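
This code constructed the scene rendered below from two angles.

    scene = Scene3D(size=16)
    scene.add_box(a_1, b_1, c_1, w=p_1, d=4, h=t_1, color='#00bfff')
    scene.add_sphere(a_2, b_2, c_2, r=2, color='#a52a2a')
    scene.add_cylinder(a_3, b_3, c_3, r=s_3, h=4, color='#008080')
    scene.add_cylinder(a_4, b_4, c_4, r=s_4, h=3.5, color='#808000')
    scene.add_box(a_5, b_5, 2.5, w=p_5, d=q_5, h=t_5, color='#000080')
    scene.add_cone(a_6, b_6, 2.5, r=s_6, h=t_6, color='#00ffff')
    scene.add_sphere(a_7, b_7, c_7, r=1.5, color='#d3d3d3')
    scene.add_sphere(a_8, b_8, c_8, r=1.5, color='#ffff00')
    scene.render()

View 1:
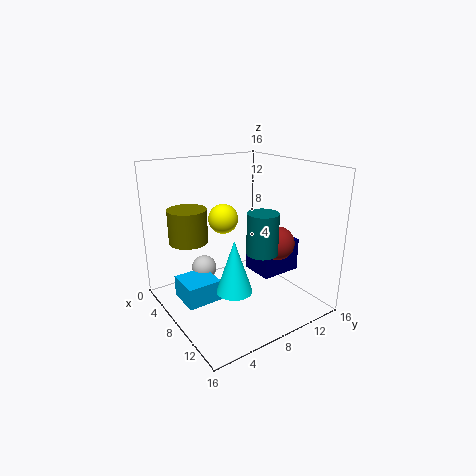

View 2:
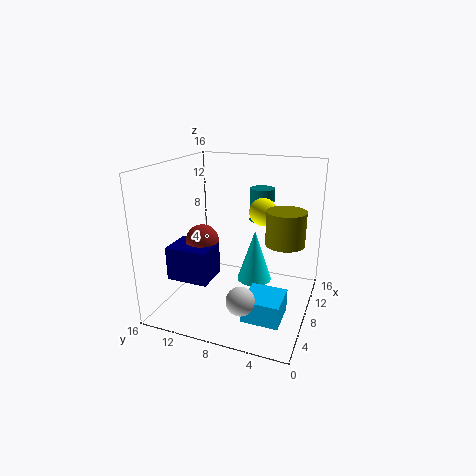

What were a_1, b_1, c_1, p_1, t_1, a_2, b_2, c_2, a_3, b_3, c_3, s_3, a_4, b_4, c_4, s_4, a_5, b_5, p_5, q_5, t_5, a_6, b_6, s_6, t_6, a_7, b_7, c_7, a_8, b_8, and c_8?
a_1 = 3.5, b_1 = 2, c_1 = 0.5, p_1 = 4, t_1 = 2.5, a_2 = 9, b_2 = 13, c_2 = 6.5, a_3 = 13.5, b_3 = 7, c_3 = 8.5, s_3 = 1.5, a_4 = 7, b_4 = 2.5, c_4 = 8.5, s_4 = 2, a_5 = 5.5, b_5 = 11, p_5 = 4, q_5 = 5, t_5 = 4, a_6 = 9.5, b_6 = 6.5, s_6 = 2, t_6 = 6, a_7 = 3.5, b_7 = 6, c_7 = 3, a_8 = 9, b_8 = 5.5, c_8 = 11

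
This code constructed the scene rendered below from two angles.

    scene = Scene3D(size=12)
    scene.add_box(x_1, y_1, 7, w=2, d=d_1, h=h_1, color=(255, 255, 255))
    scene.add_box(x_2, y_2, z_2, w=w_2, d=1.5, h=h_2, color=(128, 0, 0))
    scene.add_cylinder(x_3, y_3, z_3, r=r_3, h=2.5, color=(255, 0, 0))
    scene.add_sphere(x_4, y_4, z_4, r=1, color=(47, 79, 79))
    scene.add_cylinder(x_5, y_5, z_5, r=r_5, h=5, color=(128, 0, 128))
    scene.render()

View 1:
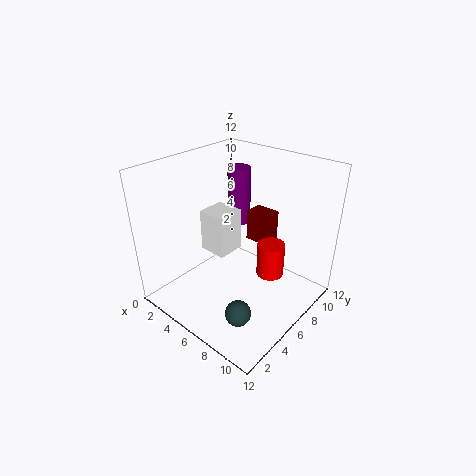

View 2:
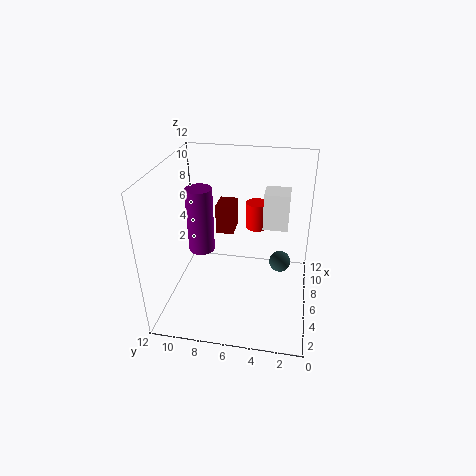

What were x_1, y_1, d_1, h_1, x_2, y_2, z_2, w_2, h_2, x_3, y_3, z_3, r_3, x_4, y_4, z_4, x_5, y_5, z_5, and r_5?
x_1 = 6; y_1 = 2; d_1 = 2; h_1 = 3; x_2 = 6.5; y_2 = 6.5; z_2 = 6; w_2 = 2; h_2 = 2.5; x_3 = 10; y_3 = 5; z_3 = 5; r_3 = 1; x_4 = 9; y_4 = 2.5; z_4 = 2; x_5 = 4; y_5 = 8.5; z_5 = 6; r_5 = 1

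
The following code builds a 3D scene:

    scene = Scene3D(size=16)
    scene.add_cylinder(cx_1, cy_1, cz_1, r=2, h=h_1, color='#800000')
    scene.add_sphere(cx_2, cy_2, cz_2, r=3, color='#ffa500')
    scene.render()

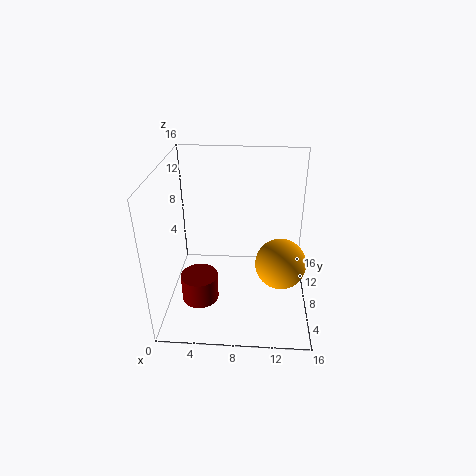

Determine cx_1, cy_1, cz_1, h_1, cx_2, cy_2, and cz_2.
cx_1 = 4, cy_1 = 5, cz_1 = 2, h_1 = 3, cx_2 = 13, cy_2 = 9, cz_2 = 4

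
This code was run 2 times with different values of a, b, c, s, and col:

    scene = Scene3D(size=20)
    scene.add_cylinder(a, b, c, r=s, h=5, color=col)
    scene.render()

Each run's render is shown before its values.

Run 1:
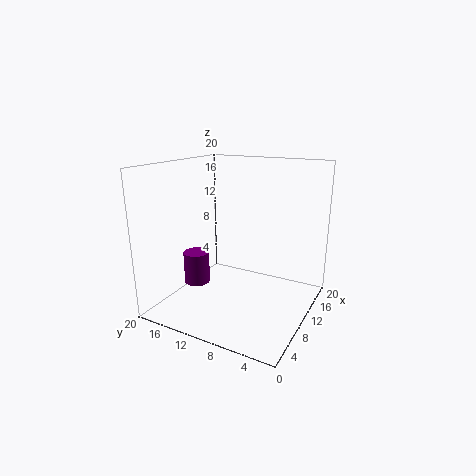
a = 11, b = 18, c = 1, s = 2, col = 'purple'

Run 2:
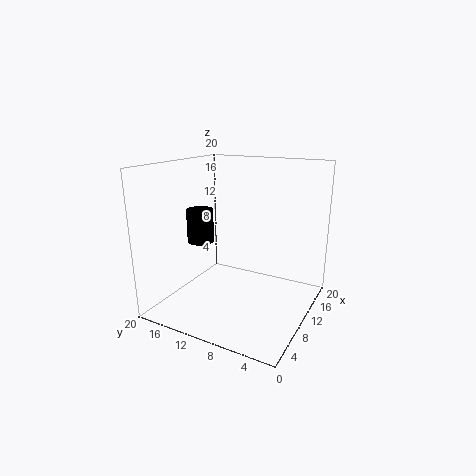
a = 11, b = 17, c = 8, s = 2, col = 'black'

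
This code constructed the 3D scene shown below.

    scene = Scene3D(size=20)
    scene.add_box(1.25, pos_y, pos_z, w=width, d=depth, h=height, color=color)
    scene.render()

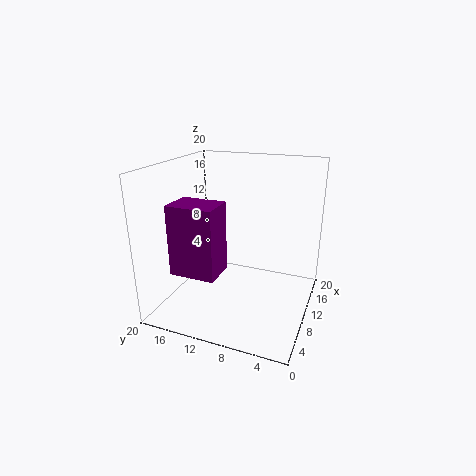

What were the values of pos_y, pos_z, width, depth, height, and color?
pos_y = 9.75; pos_z = 7.75; width = 4.25; depth = 5.75; height = 8.75; color = 'purple'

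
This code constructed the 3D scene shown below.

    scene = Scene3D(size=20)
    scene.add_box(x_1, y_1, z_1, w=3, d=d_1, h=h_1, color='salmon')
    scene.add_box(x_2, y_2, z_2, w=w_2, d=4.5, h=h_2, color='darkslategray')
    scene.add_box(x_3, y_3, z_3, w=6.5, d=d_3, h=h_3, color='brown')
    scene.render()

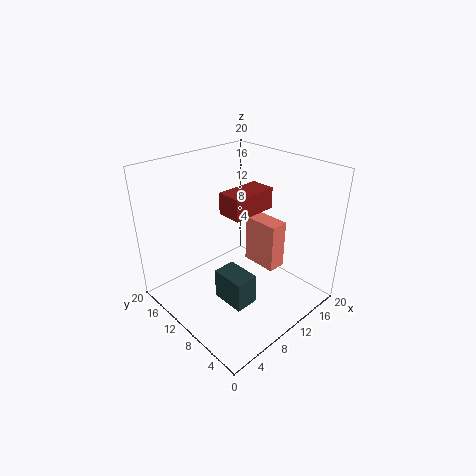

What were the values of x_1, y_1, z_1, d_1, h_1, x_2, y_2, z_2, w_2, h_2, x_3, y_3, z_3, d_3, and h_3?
x_1 = 17, y_1 = 9.5, z_1 = 1, d_1 = 6, h_1 = 8, x_2 = 4.5, y_2 = 4, z_2 = 4, w_2 = 3, h_2 = 4, x_3 = 8.5, y_3 = 8.5, z_3 = 13.5, d_3 = 3.5, h_3 = 3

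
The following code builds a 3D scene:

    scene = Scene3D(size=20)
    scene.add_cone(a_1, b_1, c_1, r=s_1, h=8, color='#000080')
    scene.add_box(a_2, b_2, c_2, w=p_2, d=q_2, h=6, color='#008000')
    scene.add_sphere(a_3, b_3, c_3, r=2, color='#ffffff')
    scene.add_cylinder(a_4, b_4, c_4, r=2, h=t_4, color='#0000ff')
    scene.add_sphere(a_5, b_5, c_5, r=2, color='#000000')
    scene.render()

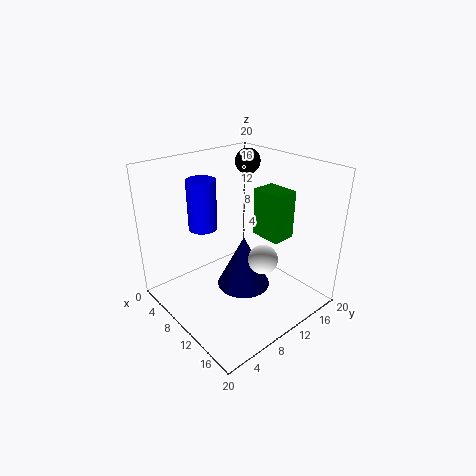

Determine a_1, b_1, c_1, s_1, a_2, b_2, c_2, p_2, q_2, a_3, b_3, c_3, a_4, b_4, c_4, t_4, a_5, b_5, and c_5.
a_1 = 9, b_1 = 12, c_1 = 1, s_1 = 4, a_2 = 13, b_2 = 10, c_2 = 12, p_2 = 4, q_2 = 3, a_3 = 14, b_3 = 11, c_3 = 8, a_4 = 6, b_4 = 7, c_4 = 11, t_4 = 7, a_5 = 3, b_5 = 18, c_5 = 18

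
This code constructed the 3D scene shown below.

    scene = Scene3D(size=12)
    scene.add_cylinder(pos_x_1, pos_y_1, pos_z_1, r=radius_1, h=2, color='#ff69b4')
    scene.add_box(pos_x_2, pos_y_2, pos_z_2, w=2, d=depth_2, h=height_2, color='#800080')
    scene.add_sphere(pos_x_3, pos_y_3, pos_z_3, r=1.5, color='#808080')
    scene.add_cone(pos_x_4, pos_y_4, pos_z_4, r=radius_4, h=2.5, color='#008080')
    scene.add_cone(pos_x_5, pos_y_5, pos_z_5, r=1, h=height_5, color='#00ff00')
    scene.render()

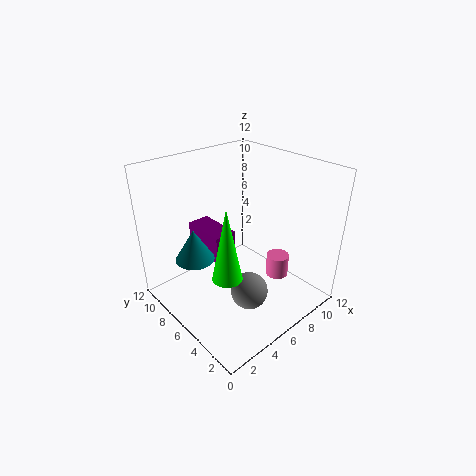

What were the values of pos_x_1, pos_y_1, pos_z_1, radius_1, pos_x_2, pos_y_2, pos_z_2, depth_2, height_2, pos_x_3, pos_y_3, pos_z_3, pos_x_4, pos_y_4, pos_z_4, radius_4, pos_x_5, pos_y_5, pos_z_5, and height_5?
pos_x_1 = 9.5; pos_y_1 = 4.5; pos_z_1 = 1.5; radius_1 = 1; pos_x_2 = 4.5; pos_y_2 = 7; pos_z_2 = 3.5; depth_2 = 4; height_2 = 2.5; pos_x_3 = 5; pos_y_3 = 3.5; pos_z_3 = 2.5; pos_x_4 = 2; pos_y_4 = 6.5; pos_z_4 = 5.5; radius_4 = 1.5; pos_x_5 = 1.5; pos_y_5 = 2; pos_z_5 = 6.5; height_5 = 5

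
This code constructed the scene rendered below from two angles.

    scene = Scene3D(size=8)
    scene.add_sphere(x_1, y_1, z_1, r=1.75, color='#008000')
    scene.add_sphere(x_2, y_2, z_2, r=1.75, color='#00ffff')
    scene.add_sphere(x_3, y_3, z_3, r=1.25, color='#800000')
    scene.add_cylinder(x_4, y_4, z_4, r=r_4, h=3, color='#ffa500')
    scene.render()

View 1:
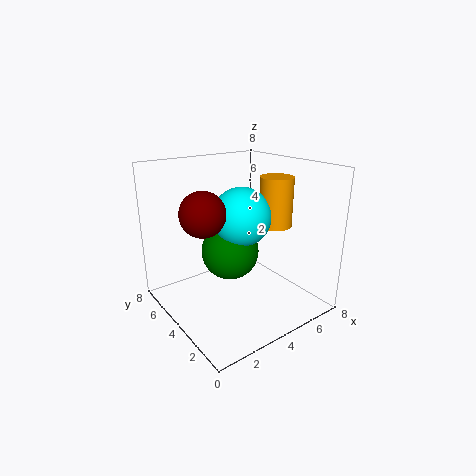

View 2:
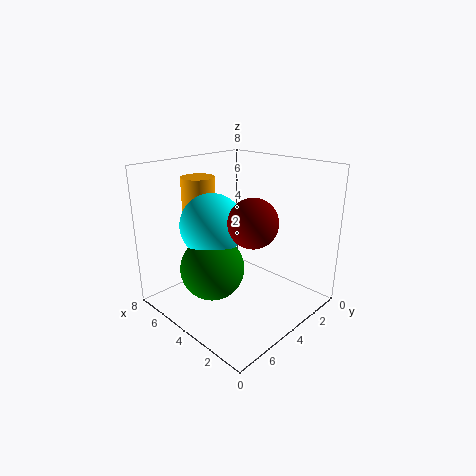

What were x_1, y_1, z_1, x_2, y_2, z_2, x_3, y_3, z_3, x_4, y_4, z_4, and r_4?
x_1 = 4.5, y_1 = 5.5, z_1 = 2.5, x_2 = 5, y_2 = 5, z_2 = 4.75, x_3 = 2.25, y_3 = 4.75, z_3 = 5.5, x_4 = 7, y_4 = 4.25, z_4 = 4, r_4 = 1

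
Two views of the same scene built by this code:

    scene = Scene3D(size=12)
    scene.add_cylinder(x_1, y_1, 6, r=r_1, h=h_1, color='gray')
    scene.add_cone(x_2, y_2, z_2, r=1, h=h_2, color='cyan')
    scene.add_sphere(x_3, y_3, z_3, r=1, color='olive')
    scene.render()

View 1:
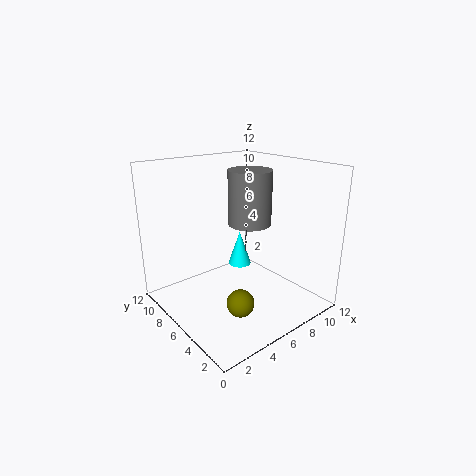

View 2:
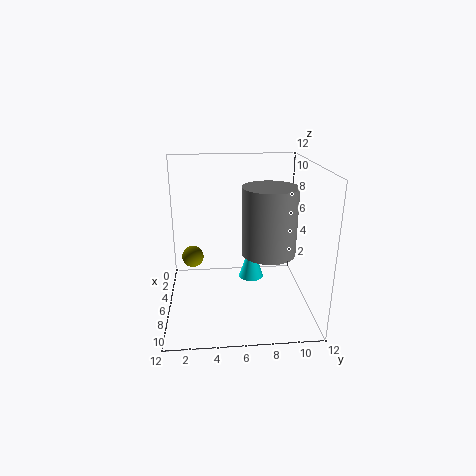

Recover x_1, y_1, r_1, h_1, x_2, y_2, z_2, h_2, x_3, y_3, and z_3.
x_1 = 9
y_1 = 8
r_1 = 2
h_1 = 5
x_2 = 7
y_2 = 7
z_2 = 3
h_2 = 3
x_3 = 3
y_3 = 2
z_3 = 3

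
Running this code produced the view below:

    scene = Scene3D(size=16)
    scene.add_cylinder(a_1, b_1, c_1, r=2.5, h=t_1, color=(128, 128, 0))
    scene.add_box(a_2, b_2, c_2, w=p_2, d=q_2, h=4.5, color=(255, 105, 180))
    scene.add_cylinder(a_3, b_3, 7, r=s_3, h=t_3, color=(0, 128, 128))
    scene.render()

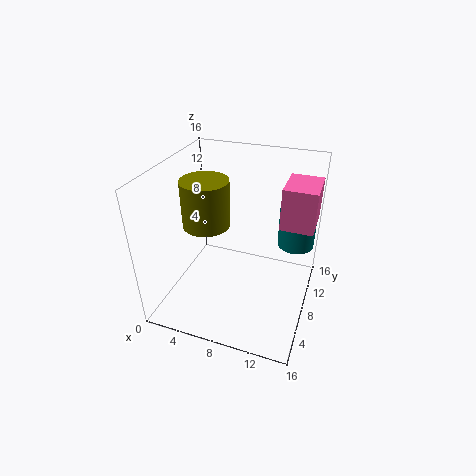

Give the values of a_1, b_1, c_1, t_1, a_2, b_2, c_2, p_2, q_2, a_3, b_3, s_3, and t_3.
a_1 = 5; b_1 = 6.5; c_1 = 10; t_1 = 5; a_2 = 12.5; b_2 = 8; c_2 = 10; p_2 = 3.5; q_2 = 4.5; a_3 = 14; b_3 = 10.5; s_3 = 2; t_3 = 4.5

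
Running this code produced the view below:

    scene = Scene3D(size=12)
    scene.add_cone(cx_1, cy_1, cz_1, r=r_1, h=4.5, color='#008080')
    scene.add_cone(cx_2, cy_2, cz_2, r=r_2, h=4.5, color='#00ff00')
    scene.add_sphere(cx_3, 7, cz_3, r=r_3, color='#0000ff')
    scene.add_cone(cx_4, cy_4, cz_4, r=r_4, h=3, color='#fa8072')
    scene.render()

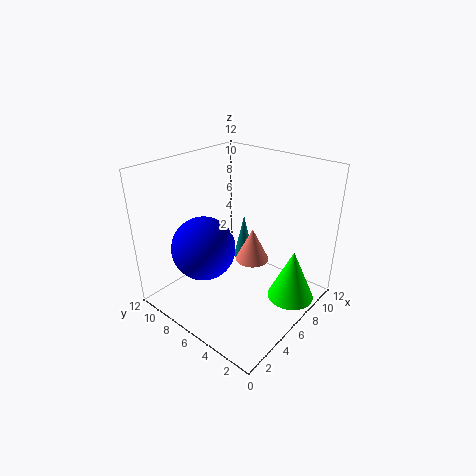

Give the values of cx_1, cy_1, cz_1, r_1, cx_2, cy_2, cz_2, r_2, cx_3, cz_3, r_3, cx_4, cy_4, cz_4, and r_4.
cx_1 = 10.5
cy_1 = 9
cz_1 = 1
r_1 = 1
cx_2 = 8.5
cy_2 = 2
cz_2 = 0.5
r_2 = 2
cx_3 = 3
cz_3 = 6
r_3 = 2.5
cx_4 = 8
cy_4 = 6
cz_4 = 3
r_4 = 1.5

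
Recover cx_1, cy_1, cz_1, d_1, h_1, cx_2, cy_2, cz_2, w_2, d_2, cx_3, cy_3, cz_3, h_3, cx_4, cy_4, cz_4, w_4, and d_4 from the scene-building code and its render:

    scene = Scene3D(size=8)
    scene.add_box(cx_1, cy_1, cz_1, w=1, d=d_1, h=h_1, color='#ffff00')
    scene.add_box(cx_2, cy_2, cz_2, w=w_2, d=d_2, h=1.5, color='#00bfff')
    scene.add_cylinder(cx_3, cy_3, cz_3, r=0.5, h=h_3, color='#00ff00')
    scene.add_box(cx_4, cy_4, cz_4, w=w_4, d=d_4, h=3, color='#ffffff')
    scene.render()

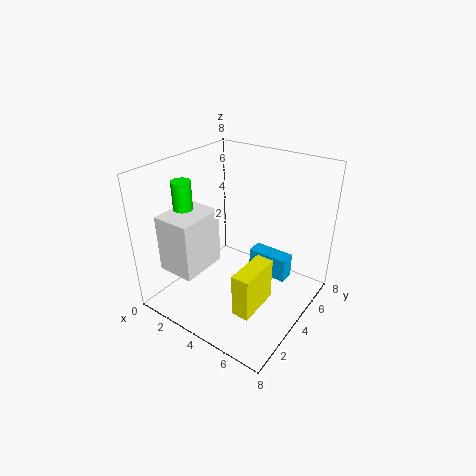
cx_1 = 5; cy_1 = 2; cz_1 = 0.5; d_1 = 2.5; h_1 = 2.5; cx_2 = 3.5; cy_2 = 6; cz_2 = 0.5; w_2 = 2.5; d_2 = 1; cx_3 = 2; cy_3 = 2; cz_3 = 6; h_3 = 1.5; cx_4 = 1.5; cy_4 = 0.5; cz_4 = 3; w_4 = 2; d_4 = 2.5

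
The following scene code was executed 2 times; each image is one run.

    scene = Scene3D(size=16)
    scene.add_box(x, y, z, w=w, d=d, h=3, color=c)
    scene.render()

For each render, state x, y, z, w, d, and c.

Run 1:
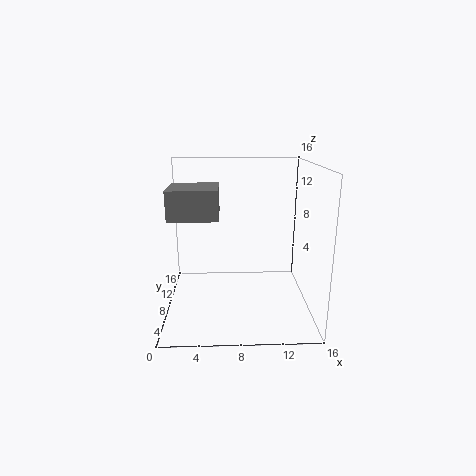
x = 1; y = 4; z = 11; w = 5; d = 5; c = 'gray'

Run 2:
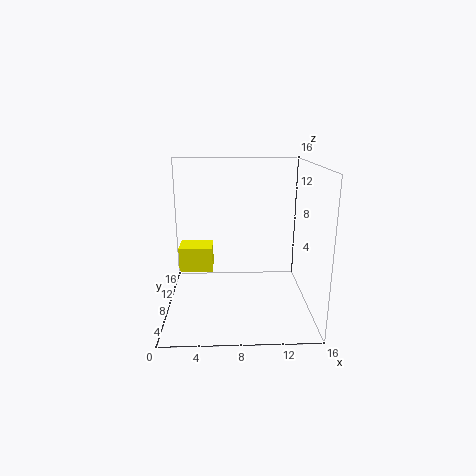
x = 1; y = 10; z = 3; w = 4; d = 3; c = 'yellow'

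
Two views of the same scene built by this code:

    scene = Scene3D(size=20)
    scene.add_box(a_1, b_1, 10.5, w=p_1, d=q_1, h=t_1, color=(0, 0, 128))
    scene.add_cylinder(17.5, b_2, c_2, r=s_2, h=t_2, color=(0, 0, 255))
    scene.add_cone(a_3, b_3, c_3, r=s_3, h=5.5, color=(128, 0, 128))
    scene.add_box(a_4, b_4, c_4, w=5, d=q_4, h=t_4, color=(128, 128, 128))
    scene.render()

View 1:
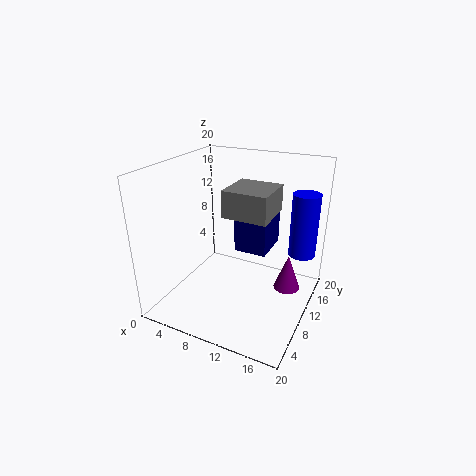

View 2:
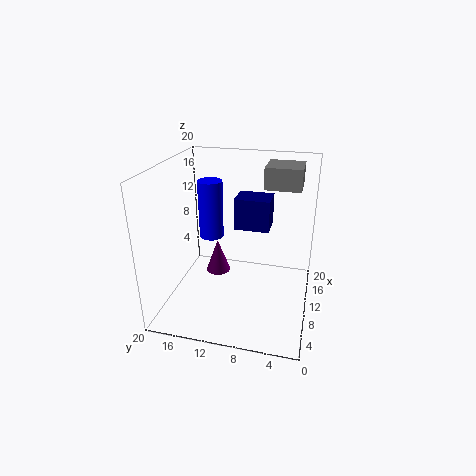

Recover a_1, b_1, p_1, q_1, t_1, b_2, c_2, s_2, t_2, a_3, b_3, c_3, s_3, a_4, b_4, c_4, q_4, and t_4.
a_1 = 11.5; b_1 = 6; p_1 = 4; q_1 = 5; t_1 = 4.5; b_2 = 16.5; c_2 = 6; s_2 = 2; t_2 = 9.5; a_3 = 16; b_3 = 15; c_3 = 0.5; s_3 = 2; a_4 = 12; b_4 = 2; c_4 = 16.5; q_4 = 5; t_4 = 3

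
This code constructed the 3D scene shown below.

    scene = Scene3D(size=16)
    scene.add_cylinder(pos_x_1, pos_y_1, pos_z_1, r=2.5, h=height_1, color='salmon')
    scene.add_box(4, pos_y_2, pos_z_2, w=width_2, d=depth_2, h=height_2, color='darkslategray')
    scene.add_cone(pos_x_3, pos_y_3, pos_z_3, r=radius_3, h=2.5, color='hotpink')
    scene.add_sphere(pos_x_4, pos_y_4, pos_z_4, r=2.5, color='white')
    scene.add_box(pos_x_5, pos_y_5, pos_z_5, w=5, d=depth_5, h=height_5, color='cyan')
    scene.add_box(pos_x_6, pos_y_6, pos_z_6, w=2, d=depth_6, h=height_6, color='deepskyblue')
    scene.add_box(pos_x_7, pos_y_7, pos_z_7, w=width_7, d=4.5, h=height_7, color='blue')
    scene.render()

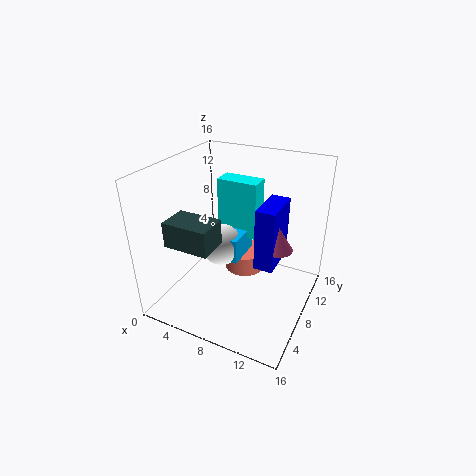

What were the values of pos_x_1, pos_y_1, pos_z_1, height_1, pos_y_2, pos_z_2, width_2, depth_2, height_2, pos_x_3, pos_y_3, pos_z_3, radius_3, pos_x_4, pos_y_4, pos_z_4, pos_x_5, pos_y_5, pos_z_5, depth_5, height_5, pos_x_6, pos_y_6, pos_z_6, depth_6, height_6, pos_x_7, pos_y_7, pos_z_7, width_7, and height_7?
pos_x_1 = 7, pos_y_1 = 12, pos_z_1 = 1.5, height_1 = 2.5, pos_y_2 = 0.5, pos_z_2 = 10, width_2 = 4.5, depth_2 = 3, height_2 = 2.5, pos_x_3 = 13, pos_y_3 = 7, pos_z_3 = 8.5, radius_3 = 1.5, pos_x_4 = 5, pos_y_4 = 9.5, pos_z_4 = 5.5, pos_x_5 = 3.5, pos_y_5 = 11.5, pos_z_5 = 6, depth_5 = 2.5, height_5 = 7, pos_x_6 = 5.5, pos_y_6 = 8.5, pos_z_6 = 4, depth_6 = 4.5, height_6 = 3, pos_x_7 = 11, pos_y_7 = 5.5, pos_z_7 = 6.5, width_7 = 2, height_7 = 6.5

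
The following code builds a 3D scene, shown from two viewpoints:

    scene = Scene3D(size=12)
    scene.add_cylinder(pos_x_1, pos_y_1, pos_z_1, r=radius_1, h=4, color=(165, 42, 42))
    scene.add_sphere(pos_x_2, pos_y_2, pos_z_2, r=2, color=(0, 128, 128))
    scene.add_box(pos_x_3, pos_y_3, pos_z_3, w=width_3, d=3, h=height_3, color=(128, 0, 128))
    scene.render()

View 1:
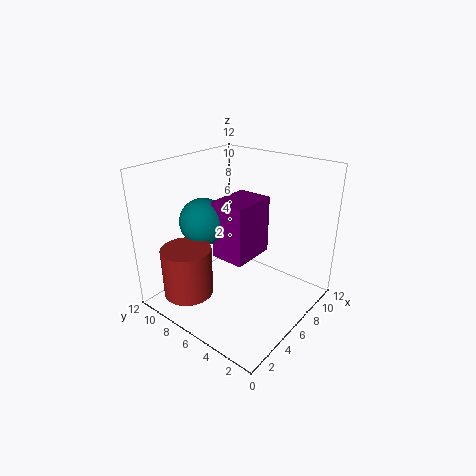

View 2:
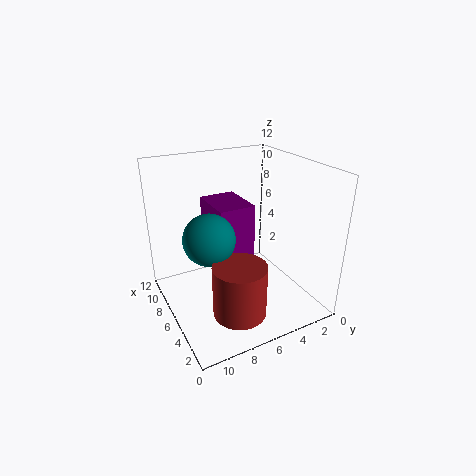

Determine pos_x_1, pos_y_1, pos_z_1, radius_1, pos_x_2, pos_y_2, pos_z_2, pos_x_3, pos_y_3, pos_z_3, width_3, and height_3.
pos_x_1 = 2
pos_y_1 = 8
pos_z_1 = 2
radius_1 = 2
pos_x_2 = 5
pos_y_2 = 9
pos_z_2 = 7
pos_x_3 = 5
pos_y_3 = 5
pos_z_3 = 4
width_3 = 4
height_3 = 5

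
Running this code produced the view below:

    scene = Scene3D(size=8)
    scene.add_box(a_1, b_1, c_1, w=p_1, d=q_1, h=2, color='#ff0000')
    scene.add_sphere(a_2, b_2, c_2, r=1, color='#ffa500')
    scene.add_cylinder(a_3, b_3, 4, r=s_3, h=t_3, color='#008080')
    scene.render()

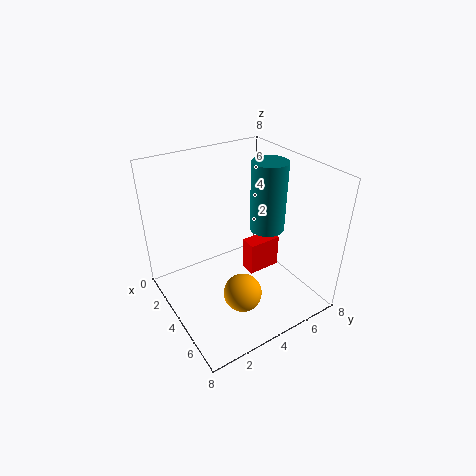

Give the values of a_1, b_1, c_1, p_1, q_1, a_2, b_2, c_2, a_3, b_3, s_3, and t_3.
a_1 = 3; b_1 = 5; c_1 = 1; p_1 = 1; q_1 = 2; a_2 = 6; b_2 = 3; c_2 = 2; a_3 = 4; b_3 = 6; s_3 = 1; t_3 = 4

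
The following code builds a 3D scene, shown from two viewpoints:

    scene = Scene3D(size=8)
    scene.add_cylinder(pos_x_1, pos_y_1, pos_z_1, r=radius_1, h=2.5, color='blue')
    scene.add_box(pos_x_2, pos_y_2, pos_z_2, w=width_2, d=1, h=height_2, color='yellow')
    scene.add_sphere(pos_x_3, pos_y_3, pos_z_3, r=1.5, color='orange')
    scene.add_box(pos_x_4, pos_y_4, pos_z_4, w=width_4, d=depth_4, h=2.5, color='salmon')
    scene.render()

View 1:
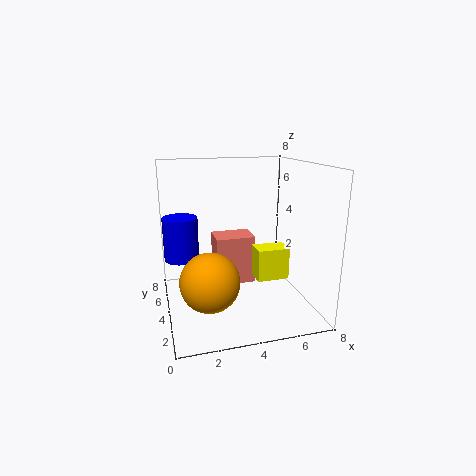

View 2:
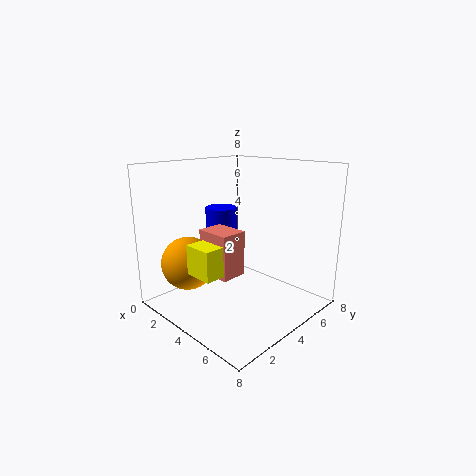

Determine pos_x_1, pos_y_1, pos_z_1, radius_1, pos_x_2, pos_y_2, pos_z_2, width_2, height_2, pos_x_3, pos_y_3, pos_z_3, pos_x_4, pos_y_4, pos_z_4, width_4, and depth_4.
pos_x_1 = 1; pos_y_1 = 5.5; pos_z_1 = 2.5; radius_1 = 1; pos_x_2 = 4; pos_y_2 = 0.5; pos_z_2 = 3; width_2 = 1.5; height_2 = 1.5; pos_x_3 = 2; pos_y_3 = 2; pos_z_3 = 2.5; pos_x_4 = 2.5; pos_y_4 = 2.5; pos_z_4 = 2; width_4 = 2; depth_4 = 1.5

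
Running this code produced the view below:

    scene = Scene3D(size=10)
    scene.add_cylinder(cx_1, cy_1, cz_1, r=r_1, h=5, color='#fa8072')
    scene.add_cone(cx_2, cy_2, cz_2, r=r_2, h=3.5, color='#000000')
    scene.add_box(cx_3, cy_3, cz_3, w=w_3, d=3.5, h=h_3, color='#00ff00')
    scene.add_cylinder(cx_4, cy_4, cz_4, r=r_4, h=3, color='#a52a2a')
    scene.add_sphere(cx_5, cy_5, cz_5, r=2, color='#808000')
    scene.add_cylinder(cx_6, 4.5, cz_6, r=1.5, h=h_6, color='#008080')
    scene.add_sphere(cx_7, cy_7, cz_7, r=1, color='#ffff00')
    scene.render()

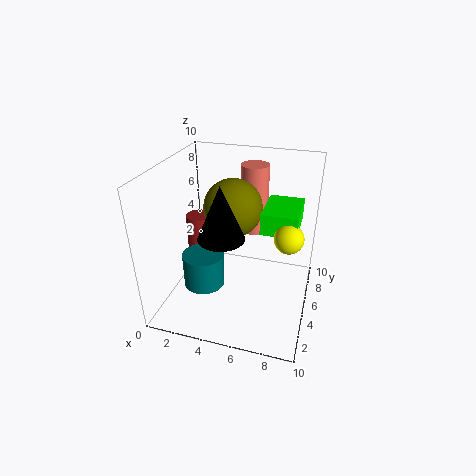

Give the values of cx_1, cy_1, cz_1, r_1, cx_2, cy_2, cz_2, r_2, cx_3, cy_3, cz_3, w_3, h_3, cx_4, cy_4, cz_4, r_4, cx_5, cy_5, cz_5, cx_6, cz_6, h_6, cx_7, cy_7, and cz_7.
cx_1 = 5.5; cy_1 = 7.5; cz_1 = 4.5; r_1 = 1; cx_2 = 4.5; cy_2 = 3; cz_2 = 6; r_2 = 1.5; cx_3 = 6.5; cy_3 = 5; cz_3 = 5.5; w_3 = 2.5; h_3 = 1.5; cx_4 = 1; cy_4 = 7.5; cz_4 = 2; r_4 = 1; cx_5 = 4.5; cy_5 = 5.5; cz_5 = 7; cx_6 = 2.5; cz_6 = 1; h_6 = 2.5; cx_7 = 8.5; cy_7 = 5; cz_7 = 5.5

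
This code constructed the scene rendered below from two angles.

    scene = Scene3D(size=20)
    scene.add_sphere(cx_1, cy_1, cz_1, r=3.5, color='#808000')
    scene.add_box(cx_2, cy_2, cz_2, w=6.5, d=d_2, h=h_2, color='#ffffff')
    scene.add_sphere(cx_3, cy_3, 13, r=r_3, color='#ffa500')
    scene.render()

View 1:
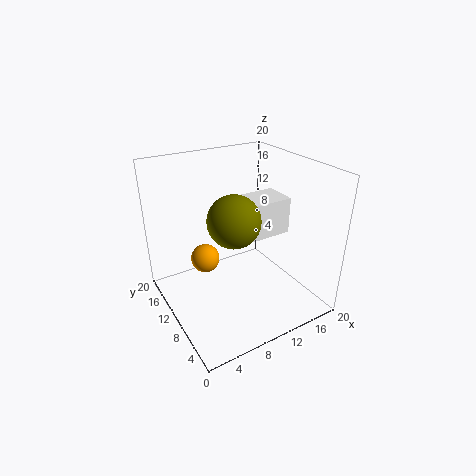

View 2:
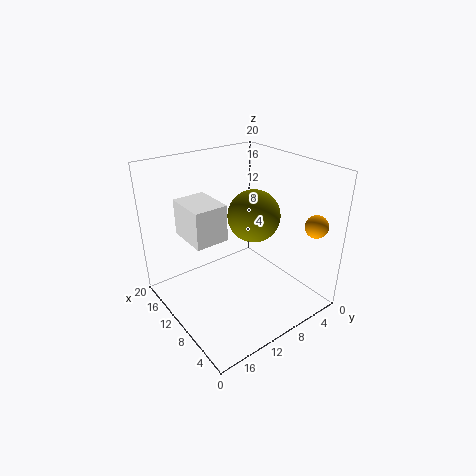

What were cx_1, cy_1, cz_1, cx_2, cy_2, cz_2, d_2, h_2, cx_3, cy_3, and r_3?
cx_1 = 8.5, cy_1 = 8.5, cz_1 = 13.5, cx_2 = 12.5, cy_2 = 10, cz_2 = 8.5, d_2 = 5, h_2 = 5.5, cx_3 = 2, cy_3 = 3.5, r_3 = 1.5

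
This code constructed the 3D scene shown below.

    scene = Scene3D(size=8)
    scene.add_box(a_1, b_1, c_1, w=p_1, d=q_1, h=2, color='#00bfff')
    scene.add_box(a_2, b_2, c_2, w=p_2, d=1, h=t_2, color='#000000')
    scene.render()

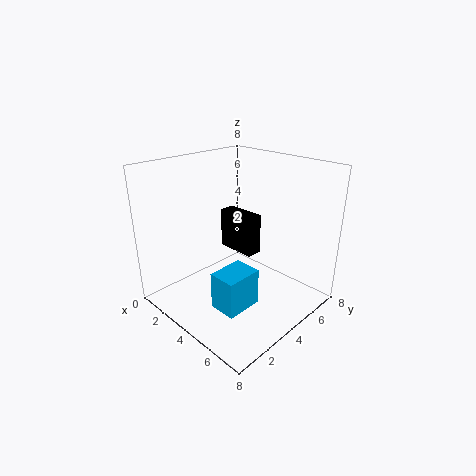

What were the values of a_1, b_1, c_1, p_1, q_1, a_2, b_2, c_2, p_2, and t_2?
a_1 = 4.5
b_1 = 1.5
c_1 = 1
p_1 = 1.5
q_1 = 2
a_2 = 1
b_2 = 5.5
c_2 = 2
p_2 = 2.5
t_2 = 2.5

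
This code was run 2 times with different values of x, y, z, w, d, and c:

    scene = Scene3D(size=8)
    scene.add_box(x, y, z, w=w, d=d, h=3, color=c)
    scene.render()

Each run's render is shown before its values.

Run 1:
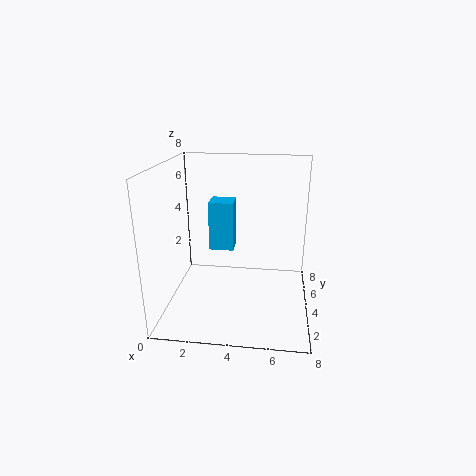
x = 2; y = 5.5; z = 2.5; w = 1.5; d = 1.5; c = 'deepskyblue'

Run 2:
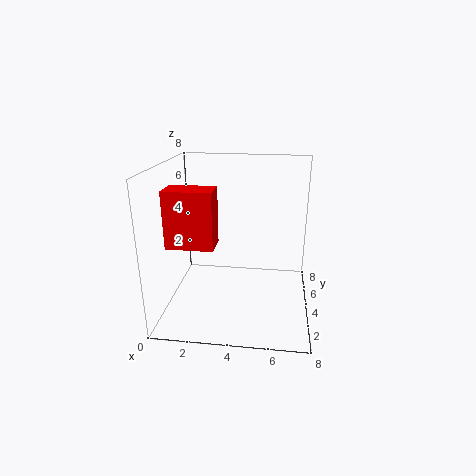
x = 0.5; y = 2; z = 4; w = 2.5; d = 1.5; c = 'red'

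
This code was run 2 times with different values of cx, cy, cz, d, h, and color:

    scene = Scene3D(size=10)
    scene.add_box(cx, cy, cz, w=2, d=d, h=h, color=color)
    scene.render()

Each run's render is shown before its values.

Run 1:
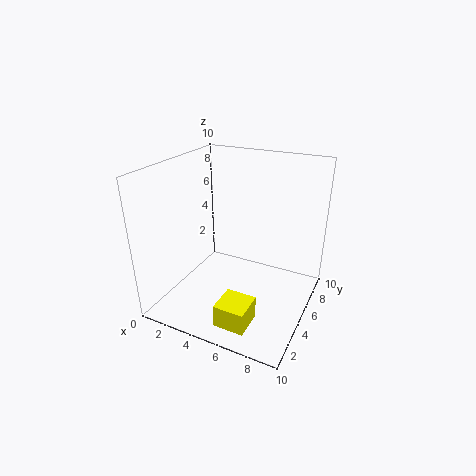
cx = 5.5
cy = 0.5
cz = 1
d = 2
h = 1.5
color = 'yellow'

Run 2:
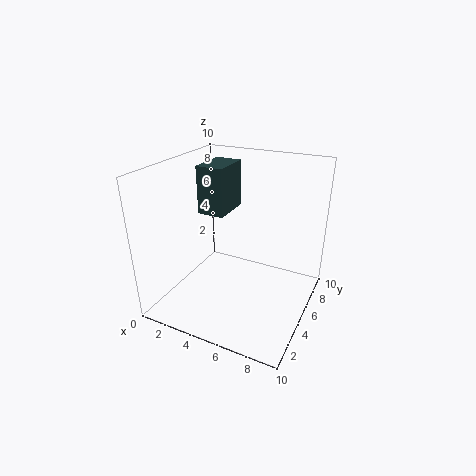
cx = 1.5
cy = 5.5
cz = 6
d = 3
h = 3.5
color = 'darkslategray'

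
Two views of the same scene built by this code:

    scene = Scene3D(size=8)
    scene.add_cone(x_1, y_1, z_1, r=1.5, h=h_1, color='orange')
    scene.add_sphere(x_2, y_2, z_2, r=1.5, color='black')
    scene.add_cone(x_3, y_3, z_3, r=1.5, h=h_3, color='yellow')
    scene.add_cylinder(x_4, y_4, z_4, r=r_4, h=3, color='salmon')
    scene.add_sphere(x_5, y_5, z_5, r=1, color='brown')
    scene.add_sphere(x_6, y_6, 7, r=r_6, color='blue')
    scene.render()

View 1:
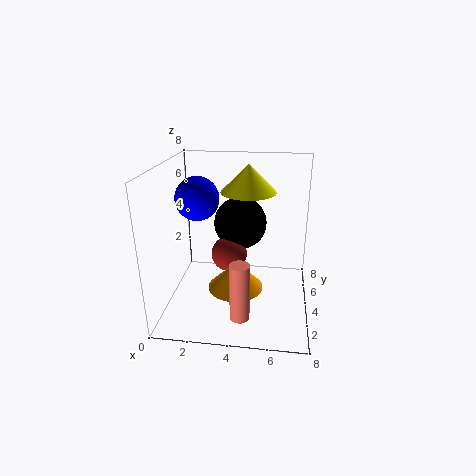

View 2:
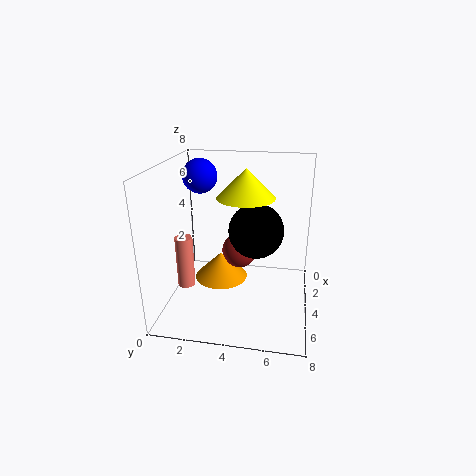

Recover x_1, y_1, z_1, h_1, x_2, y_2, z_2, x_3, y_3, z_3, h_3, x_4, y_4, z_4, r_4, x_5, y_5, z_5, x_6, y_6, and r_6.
x_1 = 4; y_1 = 3; z_1 = 1.5; h_1 = 1.5; x_2 = 4; y_2 = 5; z_2 = 4.5; x_3 = 4.5; y_3 = 4.5; z_3 = 6.5; h_3 = 1.5; x_4 = 4.5; y_4 = 1; z_4 = 1; r_4 = 0.5; x_5 = 3.5; y_5 = 4; z_5 = 3; x_6 = 2.5; y_6 = 1.5; r_6 = 1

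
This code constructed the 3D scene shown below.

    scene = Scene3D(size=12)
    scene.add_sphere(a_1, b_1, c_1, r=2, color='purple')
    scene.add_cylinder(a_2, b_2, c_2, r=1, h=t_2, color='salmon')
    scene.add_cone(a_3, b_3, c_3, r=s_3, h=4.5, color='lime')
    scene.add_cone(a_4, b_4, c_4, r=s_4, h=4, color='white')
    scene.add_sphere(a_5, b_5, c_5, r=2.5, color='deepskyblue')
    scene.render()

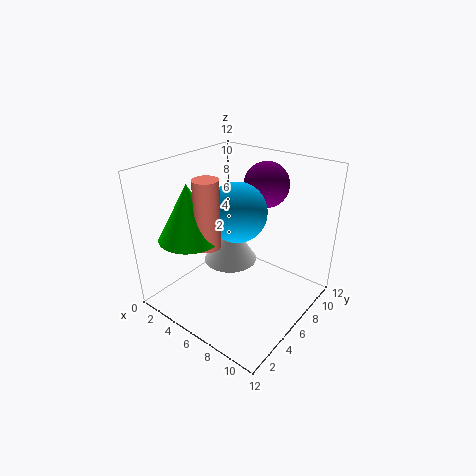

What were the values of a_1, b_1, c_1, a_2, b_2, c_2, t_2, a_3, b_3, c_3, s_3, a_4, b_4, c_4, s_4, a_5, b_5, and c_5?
a_1 = 6
b_1 = 10
c_1 = 9.5
a_2 = 5
b_2 = 3.5
c_2 = 6
t_2 = 5.5
a_3 = 3.5
b_3 = 3
c_3 = 6.5
s_3 = 2.5
a_4 = 3.5
b_4 = 8
c_4 = 2
s_4 = 2.5
a_5 = 5.5
b_5 = 6.5
c_5 = 8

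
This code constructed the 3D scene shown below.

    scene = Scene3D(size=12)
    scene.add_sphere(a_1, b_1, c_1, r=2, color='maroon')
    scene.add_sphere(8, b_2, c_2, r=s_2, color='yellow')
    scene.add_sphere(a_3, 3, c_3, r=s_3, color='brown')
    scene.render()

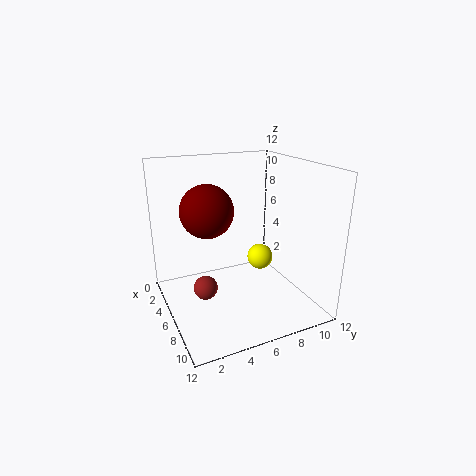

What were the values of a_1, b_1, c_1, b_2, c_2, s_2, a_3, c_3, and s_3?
a_1 = 7; b_1 = 3; c_1 = 9; b_2 = 7; c_2 = 5; s_2 = 1; a_3 = 6; c_3 = 2; s_3 = 1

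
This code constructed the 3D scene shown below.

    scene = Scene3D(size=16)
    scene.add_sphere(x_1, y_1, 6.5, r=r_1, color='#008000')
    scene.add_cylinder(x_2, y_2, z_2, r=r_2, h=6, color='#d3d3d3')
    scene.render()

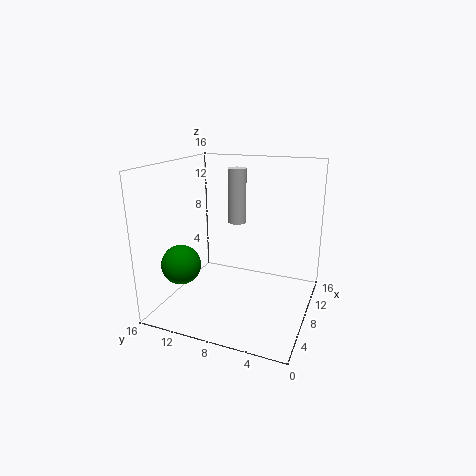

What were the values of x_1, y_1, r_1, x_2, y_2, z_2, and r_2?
x_1 = 2.5
y_1 = 12
r_1 = 2
x_2 = 9
y_2 = 8.5
z_2 = 9.5
r_2 = 1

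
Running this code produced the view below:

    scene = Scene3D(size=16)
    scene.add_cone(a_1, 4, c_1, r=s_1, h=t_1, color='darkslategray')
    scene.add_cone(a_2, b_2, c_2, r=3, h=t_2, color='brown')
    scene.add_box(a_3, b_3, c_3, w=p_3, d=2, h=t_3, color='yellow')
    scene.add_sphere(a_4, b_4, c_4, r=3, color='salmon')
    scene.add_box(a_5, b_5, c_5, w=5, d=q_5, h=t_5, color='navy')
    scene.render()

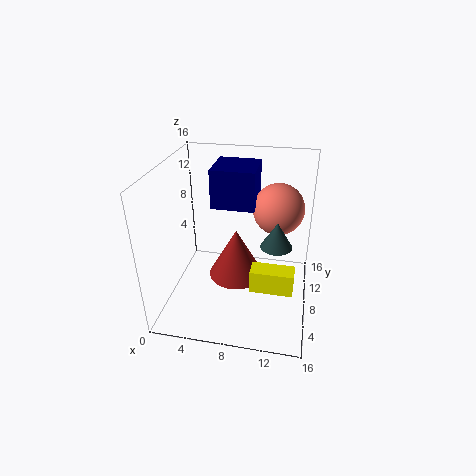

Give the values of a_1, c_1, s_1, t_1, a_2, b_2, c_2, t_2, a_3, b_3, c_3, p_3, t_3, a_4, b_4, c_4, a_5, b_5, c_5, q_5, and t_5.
a_1 = 12.5
c_1 = 10
s_1 = 1.5
t_1 = 2.5
a_2 = 8
b_2 = 7
c_2 = 4
t_2 = 5.5
a_3 = 10
b_3 = 4
c_3 = 4
p_3 = 4.5
t_3 = 2.5
a_4 = 12
b_4 = 12
c_4 = 10
a_5 = 4.5
b_5 = 9.5
c_5 = 10.5
q_5 = 5
t_5 = 4.5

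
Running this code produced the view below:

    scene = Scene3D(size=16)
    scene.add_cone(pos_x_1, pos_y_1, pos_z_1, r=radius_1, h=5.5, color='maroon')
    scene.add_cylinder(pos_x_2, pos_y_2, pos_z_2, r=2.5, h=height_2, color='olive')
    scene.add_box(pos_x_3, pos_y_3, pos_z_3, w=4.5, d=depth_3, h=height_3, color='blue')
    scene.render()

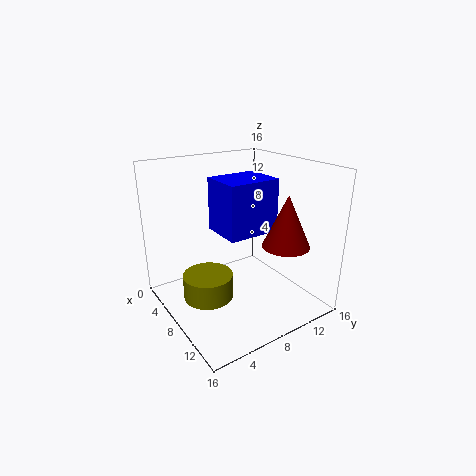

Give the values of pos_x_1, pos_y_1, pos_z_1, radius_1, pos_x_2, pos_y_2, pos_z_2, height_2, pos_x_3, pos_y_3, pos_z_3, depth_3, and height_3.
pos_x_1 = 12.5, pos_y_1 = 11, pos_z_1 = 8, radius_1 = 2.5, pos_x_2 = 10, pos_y_2 = 3, pos_z_2 = 3.5, height_2 = 2.5, pos_x_3 = 7, pos_y_3 = 5, pos_z_3 = 9.5, depth_3 = 5.5, height_3 = 5.5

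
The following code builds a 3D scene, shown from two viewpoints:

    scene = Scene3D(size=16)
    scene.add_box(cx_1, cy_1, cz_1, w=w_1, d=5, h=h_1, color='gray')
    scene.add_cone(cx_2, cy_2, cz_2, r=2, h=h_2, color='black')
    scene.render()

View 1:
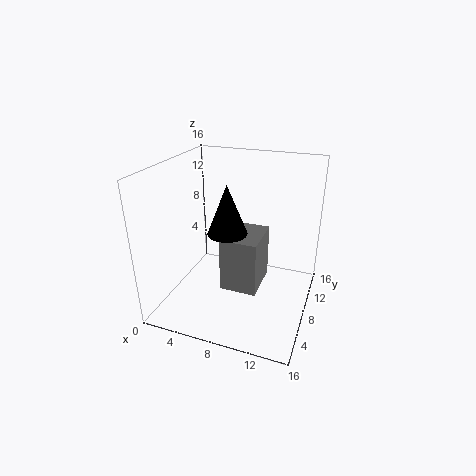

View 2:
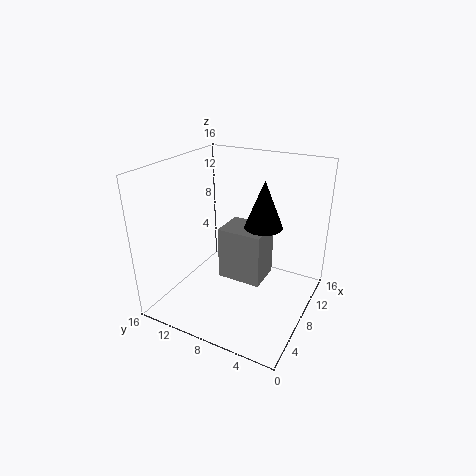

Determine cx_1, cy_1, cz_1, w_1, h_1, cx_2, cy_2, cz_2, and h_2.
cx_1 = 7
cy_1 = 5
cz_1 = 3
w_1 = 4
h_1 = 6
cx_2 = 8
cy_2 = 5
cz_2 = 10
h_2 = 5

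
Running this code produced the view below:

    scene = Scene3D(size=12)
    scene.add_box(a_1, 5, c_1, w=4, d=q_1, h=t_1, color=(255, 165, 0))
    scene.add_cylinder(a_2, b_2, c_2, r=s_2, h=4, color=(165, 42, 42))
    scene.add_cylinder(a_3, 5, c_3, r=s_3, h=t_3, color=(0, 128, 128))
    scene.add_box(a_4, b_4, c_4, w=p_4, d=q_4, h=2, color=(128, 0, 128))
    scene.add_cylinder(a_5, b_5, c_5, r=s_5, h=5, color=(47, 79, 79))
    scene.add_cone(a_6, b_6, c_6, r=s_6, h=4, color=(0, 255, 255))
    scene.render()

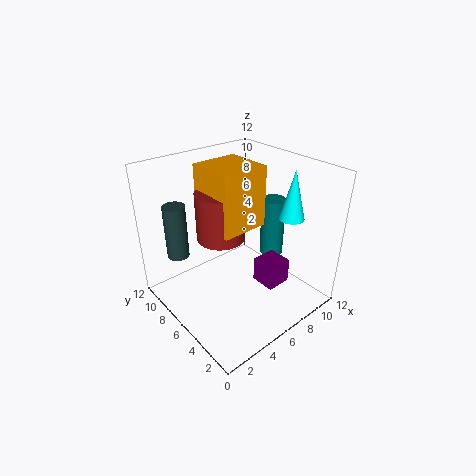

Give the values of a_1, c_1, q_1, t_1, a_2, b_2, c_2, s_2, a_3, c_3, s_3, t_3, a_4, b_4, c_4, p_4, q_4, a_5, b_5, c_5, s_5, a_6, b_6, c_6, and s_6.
a_1 = 4
c_1 = 7
q_1 = 4
t_1 = 5
a_2 = 5
b_2 = 7
c_2 = 6
s_2 = 2
a_3 = 9
c_3 = 4
s_3 = 1
t_3 = 5
a_4 = 6
b_4 = 2
c_4 = 3
p_4 = 2
q_4 = 2
a_5 = 3
b_5 = 11
c_5 = 3
s_5 = 1
a_6 = 9
b_6 = 3
c_6 = 8
s_6 = 1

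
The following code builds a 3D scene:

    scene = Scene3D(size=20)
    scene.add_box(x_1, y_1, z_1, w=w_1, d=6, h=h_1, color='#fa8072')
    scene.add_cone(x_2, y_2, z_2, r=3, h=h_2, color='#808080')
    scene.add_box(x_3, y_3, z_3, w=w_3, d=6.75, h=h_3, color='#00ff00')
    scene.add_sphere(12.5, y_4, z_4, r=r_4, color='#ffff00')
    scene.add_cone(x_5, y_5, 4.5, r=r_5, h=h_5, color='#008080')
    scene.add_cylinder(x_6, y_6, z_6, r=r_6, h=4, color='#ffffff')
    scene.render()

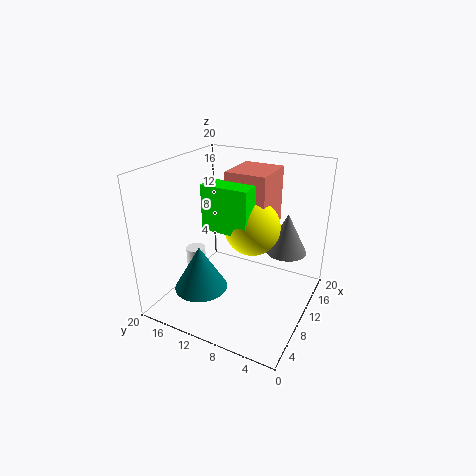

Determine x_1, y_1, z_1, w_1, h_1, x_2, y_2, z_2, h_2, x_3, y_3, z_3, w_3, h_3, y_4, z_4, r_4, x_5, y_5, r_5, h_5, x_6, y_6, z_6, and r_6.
x_1 = 11.75
y_1 = 7
z_1 = 10
w_1 = 6.75
h_1 = 8.5
x_2 = 15.5
y_2 = 4.75
z_2 = 6.5
h_2 = 6
x_3 = 8.75
y_3 = 8.25
z_3 = 10.75
w_3 = 3.25
h_3 = 6.5
y_4 = 9
z_4 = 10.75
r_4 = 4
x_5 = 4.5
y_5 = 12.75
r_5 = 3.5
h_5 = 6
x_6 = 11.25
y_6 = 18.25
z_6 = 1.75
r_6 = 1.5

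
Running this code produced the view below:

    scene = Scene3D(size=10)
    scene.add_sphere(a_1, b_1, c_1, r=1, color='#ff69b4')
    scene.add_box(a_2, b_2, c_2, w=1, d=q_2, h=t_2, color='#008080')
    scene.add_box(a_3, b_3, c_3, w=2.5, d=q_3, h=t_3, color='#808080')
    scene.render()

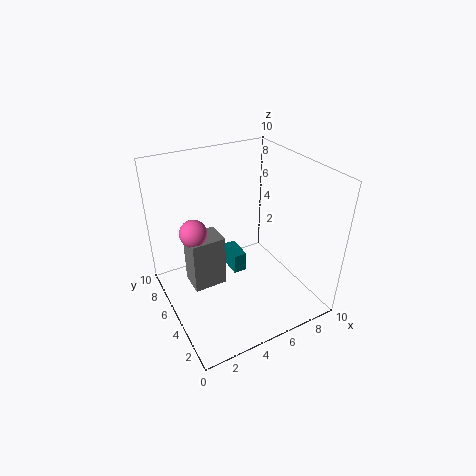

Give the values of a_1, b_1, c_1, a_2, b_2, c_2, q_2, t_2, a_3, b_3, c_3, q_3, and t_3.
a_1 = 2.5, b_1 = 7, c_1 = 5, a_2 = 5, b_2 = 5.5, c_2 = 1.5, q_2 = 2, t_2 = 1.5, a_3 = 2, b_3 = 6, c_3 = 0.5, q_3 = 2, t_3 = 4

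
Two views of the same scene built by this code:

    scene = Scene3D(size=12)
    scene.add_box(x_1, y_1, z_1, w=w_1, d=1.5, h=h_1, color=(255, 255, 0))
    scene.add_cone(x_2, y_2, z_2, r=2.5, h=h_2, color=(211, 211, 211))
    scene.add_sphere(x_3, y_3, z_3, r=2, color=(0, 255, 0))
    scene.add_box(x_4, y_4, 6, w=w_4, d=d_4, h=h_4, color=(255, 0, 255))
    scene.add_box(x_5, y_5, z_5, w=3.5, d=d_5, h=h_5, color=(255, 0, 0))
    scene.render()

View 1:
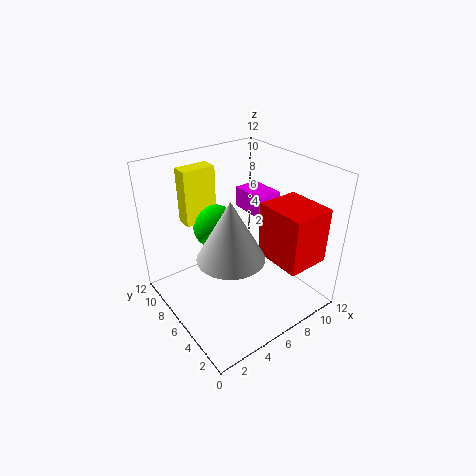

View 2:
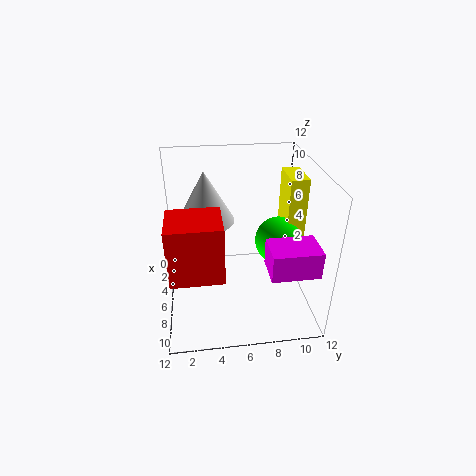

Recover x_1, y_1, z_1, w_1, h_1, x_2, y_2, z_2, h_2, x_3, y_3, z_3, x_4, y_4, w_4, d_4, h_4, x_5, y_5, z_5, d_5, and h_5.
x_1 = 3.5, y_1 = 10, z_1 = 6, w_1 = 3, h_1 = 5, x_2 = 3.5, y_2 = 3.5, z_2 = 6.5, h_2 = 4.5, x_3 = 6, y_3 = 9.5, z_3 = 5.5, x_4 = 9.5, y_4 = 7.5, w_4 = 2.5, d_4 = 3.5, h_4 = 2, x_5 = 7, y_5 = 0.5, z_5 = 5, d_5 = 4, h_5 = 4.5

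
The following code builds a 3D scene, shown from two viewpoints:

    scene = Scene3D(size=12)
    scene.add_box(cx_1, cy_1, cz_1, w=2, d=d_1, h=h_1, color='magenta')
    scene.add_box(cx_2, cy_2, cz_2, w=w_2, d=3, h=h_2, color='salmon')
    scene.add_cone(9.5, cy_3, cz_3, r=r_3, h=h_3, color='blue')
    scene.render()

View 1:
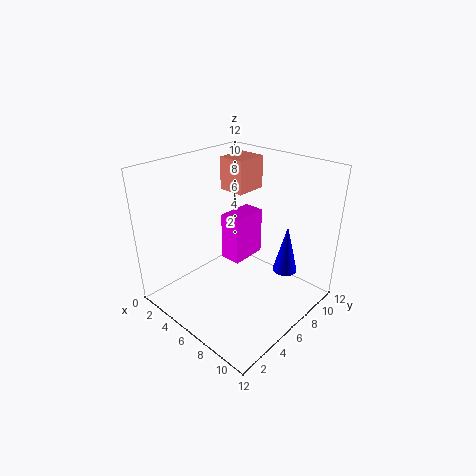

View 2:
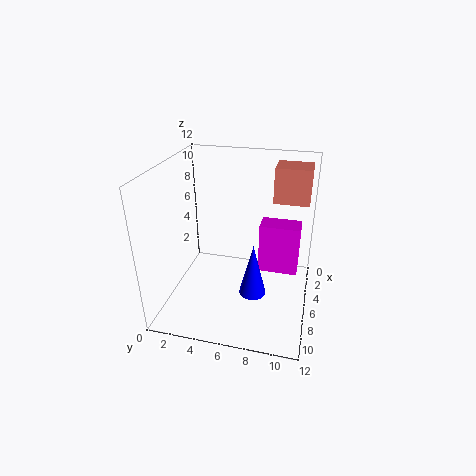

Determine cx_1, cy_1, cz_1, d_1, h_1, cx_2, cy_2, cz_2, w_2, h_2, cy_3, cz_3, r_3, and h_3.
cx_1 = 2.5
cy_1 = 7.5
cz_1 = 2
d_1 = 3.5
h_1 = 4.5
cx_2 = 1.5
cy_2 = 8.5
cz_2 = 8.5
w_2 = 2.5
h_2 = 3
cy_3 = 8
cz_3 = 3.5
r_3 = 1
h_3 = 4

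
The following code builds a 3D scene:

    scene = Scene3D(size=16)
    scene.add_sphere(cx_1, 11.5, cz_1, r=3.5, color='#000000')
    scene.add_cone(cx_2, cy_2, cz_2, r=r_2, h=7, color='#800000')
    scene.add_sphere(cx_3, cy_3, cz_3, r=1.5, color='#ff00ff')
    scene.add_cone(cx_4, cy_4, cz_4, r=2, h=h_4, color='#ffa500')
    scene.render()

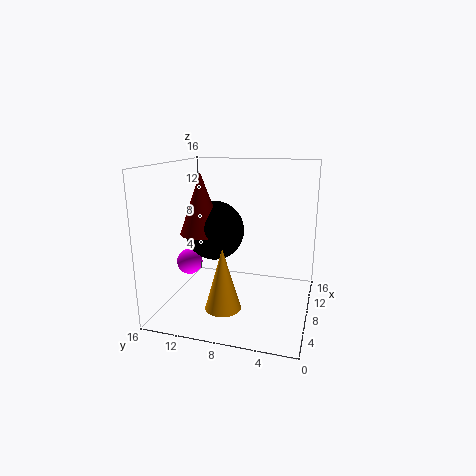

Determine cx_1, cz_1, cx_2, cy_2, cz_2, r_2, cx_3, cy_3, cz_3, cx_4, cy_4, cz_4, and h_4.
cx_1 = 10, cz_1 = 8, cx_2 = 8.5, cy_2 = 12.5, cz_2 = 8, r_2 = 2.5, cx_3 = 8, cy_3 = 14, cz_3 = 4.5, cx_4 = 5.5, cy_4 = 9, cz_4 = 0.5, h_4 = 7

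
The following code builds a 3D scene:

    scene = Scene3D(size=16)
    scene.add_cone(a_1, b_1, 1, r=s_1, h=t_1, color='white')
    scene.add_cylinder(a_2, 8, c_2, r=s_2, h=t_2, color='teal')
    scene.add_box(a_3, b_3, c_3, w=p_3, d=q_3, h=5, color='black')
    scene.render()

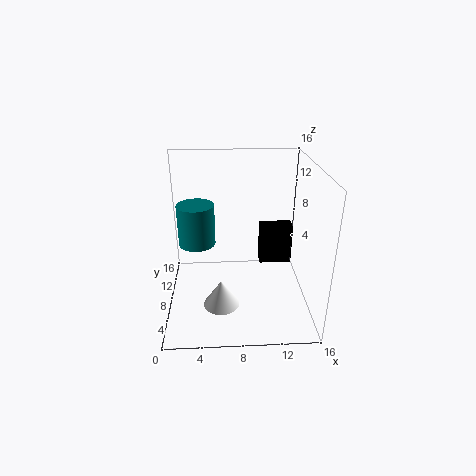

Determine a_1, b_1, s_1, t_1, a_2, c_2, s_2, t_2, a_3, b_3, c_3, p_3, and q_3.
a_1 = 6; b_1 = 5.5; s_1 = 2; t_1 = 3; a_2 = 3.5; c_2 = 7.5; s_2 = 2; t_2 = 4.5; a_3 = 11; b_3 = 11.5; c_3 = 2.5; p_3 = 4; q_3 = 2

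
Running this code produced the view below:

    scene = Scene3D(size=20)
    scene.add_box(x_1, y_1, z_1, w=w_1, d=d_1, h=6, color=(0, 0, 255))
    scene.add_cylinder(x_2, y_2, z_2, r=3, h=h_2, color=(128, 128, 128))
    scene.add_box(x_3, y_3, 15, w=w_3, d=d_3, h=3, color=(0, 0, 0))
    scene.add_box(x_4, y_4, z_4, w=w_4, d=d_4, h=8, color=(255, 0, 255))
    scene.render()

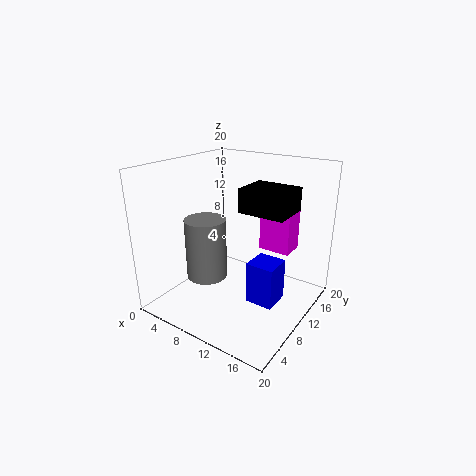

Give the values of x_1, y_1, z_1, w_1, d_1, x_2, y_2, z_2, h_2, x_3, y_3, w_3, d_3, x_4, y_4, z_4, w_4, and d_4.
x_1 = 12
y_1 = 9
z_1 = 1
w_1 = 4
d_1 = 4
x_2 = 5
y_2 = 9
z_2 = 3
h_2 = 9
x_3 = 12
y_3 = 7
w_3 = 6
d_3 = 5
x_4 = 14
y_4 = 9
z_4 = 10
w_4 = 4
d_4 = 3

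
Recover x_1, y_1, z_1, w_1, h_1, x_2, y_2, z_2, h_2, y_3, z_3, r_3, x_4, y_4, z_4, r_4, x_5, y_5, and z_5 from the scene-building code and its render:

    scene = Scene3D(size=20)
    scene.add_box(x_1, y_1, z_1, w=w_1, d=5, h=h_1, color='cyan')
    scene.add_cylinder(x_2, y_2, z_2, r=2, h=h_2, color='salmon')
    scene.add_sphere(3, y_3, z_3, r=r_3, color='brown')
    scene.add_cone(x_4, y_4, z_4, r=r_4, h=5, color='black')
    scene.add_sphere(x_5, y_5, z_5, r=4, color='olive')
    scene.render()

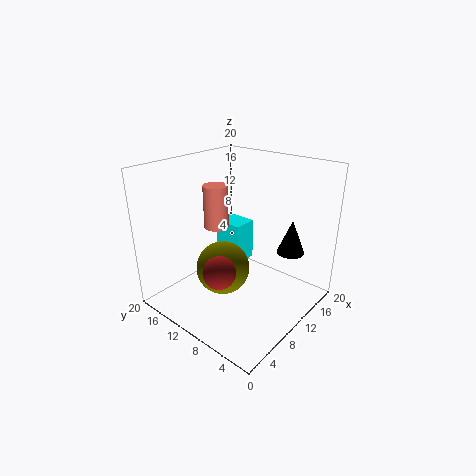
x_1 = 16, y_1 = 15, z_1 = 1, w_1 = 4, h_1 = 7, x_2 = 14, y_2 = 18, z_2 = 8, h_2 = 7, y_3 = 7, z_3 = 9, r_3 = 2, x_4 = 16, y_4 = 5, z_4 = 7, r_4 = 2, x_5 = 10, y_5 = 13, z_5 = 4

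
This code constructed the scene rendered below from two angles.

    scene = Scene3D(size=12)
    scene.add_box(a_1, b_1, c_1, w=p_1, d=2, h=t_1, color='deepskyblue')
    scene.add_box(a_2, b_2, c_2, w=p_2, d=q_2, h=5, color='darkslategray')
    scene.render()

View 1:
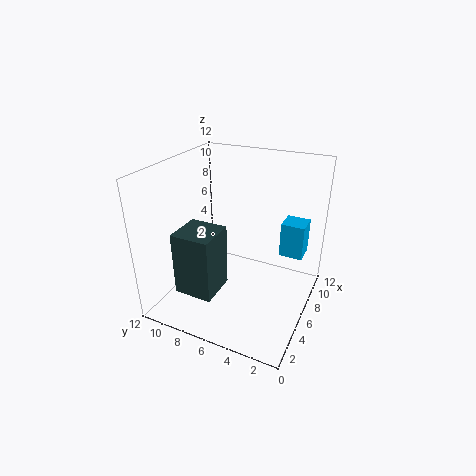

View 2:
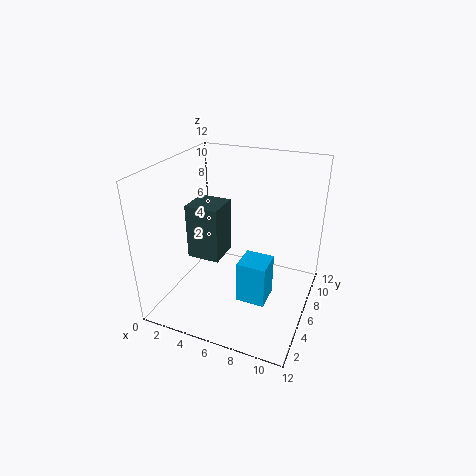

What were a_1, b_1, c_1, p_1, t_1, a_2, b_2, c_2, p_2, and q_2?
a_1 = 8; b_1 = 1; c_1 = 4; p_1 = 2; t_1 = 3; a_2 = 1; b_2 = 6; c_2 = 3; p_2 = 3; q_2 = 3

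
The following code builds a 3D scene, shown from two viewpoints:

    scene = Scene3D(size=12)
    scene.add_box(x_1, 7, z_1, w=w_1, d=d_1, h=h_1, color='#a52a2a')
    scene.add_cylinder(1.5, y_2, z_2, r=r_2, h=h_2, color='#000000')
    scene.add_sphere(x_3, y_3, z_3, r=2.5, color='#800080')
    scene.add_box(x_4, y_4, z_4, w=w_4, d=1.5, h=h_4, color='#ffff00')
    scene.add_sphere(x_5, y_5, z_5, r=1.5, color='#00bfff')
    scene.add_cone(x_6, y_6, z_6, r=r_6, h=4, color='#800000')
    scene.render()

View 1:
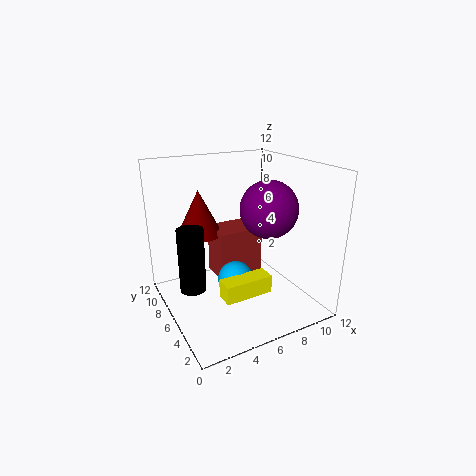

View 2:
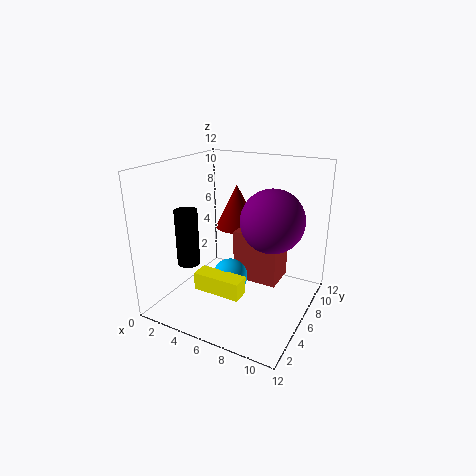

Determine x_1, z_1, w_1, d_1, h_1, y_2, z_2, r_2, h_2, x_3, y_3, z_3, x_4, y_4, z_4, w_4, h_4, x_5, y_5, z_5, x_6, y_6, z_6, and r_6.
x_1 = 5, z_1 = 1.5, w_1 = 4, d_1 = 3, h_1 = 4.5, y_2 = 5, z_2 = 3, r_2 = 1, h_2 = 5, x_3 = 9, y_3 = 6, z_3 = 8, x_4 = 3.5, y_4 = 3, z_4 = 2, w_4 = 4, h_4 = 1.5, x_5 = 5.5, y_5 = 5.5, z_5 = 2.5, x_6 = 4, y_6 = 9.5, z_6 = 5.5, r_6 = 2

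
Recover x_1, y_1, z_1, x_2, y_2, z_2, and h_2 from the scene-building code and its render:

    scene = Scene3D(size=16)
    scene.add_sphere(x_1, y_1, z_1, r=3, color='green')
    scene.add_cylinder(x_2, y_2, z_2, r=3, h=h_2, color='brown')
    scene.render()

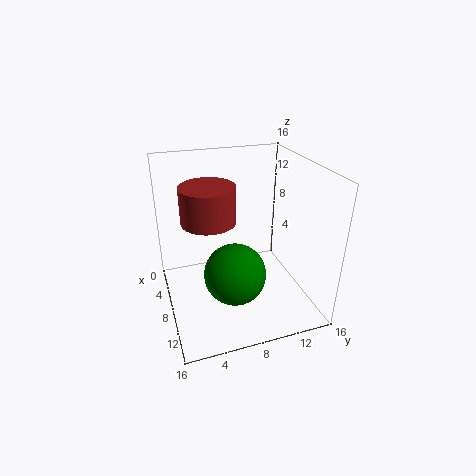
x_1 = 13
y_1 = 6
z_1 = 7
x_2 = 7
y_2 = 5
z_2 = 10
h_2 = 4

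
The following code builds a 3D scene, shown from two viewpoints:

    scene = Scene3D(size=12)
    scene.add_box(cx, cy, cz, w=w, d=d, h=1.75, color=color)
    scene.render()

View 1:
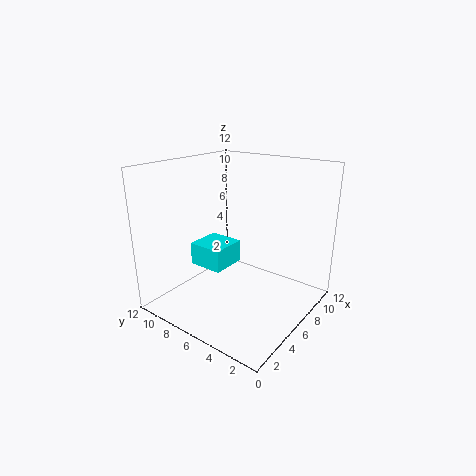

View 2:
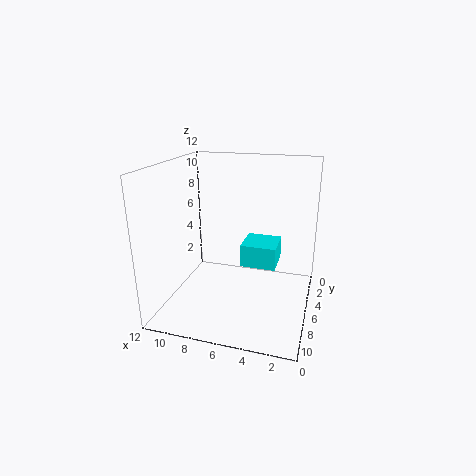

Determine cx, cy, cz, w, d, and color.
cx = 2.5; cy = 5.25; cz = 4.5; w = 2.75; d = 2.75; color = 'cyan'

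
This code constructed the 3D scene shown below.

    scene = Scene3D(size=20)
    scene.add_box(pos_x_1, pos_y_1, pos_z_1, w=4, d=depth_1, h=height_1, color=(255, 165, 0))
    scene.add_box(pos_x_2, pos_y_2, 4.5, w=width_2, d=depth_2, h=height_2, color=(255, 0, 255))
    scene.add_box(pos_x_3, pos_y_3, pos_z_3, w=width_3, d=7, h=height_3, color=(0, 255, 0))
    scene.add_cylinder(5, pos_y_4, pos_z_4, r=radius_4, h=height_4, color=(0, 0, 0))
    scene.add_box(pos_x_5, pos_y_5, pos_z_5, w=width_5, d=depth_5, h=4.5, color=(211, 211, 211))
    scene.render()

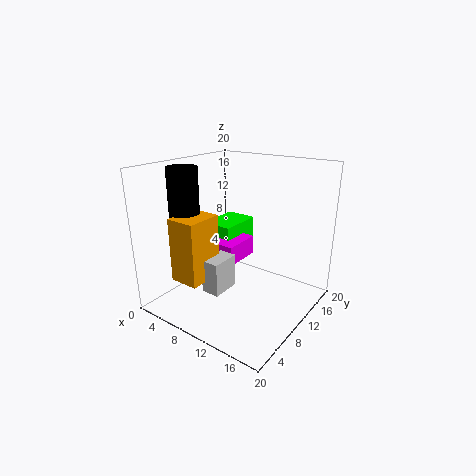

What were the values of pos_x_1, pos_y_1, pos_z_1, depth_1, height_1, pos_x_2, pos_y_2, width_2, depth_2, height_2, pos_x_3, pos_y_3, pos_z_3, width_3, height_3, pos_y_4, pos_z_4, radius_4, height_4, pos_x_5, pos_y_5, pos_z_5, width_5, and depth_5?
pos_x_1 = 5
pos_y_1 = 2
pos_z_1 = 5.5
depth_1 = 5
height_1 = 8.5
pos_x_2 = 4
pos_y_2 = 11
width_2 = 4
depth_2 = 6
height_2 = 3
pos_x_3 = 1
pos_y_3 = 13
pos_z_3 = 3
width_3 = 5
height_3 = 6.5
pos_y_4 = 5
pos_z_4 = 10.5
radius_4 = 2
height_4 = 9.5
pos_x_5 = 8.5
pos_y_5 = 4
pos_z_5 = 4
width_5 = 2.5
depth_5 = 4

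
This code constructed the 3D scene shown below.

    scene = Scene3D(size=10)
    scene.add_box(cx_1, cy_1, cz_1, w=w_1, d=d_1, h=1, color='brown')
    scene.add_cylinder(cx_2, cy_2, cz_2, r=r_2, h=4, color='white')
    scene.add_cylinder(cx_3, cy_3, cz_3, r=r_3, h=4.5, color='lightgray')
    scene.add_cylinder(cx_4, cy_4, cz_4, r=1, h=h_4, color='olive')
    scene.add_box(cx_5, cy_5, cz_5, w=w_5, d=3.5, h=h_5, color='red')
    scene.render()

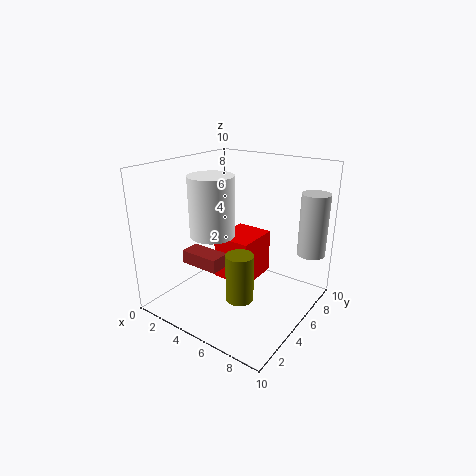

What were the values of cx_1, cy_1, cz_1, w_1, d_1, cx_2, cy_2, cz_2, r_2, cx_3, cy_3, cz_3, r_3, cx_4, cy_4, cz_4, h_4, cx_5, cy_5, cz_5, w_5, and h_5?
cx_1 = 1; cy_1 = 3.5; cz_1 = 2.5; w_1 = 3; d_1 = 1.5; cx_2 = 4; cy_2 = 3.5; cz_2 = 5.5; r_2 = 1.5; cx_3 = 9; cy_3 = 8.5; cz_3 = 3.5; r_3 = 1; cx_4 = 5.5; cy_4 = 4.5; cz_4 = 0.5; h_4 = 3.5; cx_5 = 2; cy_5 = 6; cz_5 = 0.5; w_5 = 3; h_5 = 3.5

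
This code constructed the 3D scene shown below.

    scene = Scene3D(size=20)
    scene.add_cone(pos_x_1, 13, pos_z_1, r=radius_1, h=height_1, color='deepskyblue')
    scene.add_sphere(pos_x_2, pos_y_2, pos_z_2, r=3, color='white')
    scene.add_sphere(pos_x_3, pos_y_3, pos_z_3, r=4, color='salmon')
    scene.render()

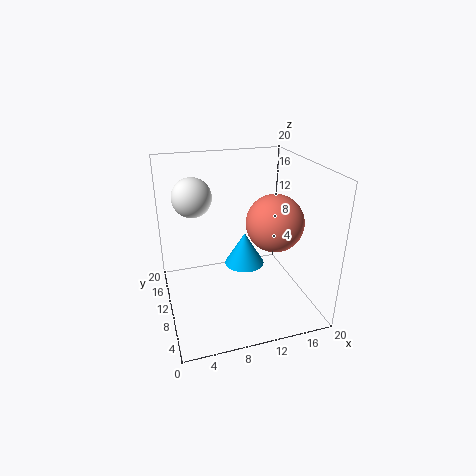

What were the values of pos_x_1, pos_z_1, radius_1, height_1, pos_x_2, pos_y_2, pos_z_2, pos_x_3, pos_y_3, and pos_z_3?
pos_x_1 = 12; pos_z_1 = 4; radius_1 = 3; height_1 = 5; pos_x_2 = 5; pos_y_2 = 17; pos_z_2 = 14; pos_x_3 = 15; pos_y_3 = 9; pos_z_3 = 12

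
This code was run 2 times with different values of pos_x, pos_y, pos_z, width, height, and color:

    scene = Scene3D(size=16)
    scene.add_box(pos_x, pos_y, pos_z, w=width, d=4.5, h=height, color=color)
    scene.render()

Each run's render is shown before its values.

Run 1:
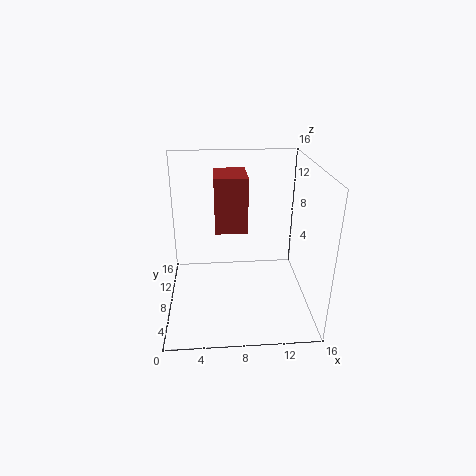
pos_x = 5.5; pos_y = 7; pos_z = 9; width = 3.5; height = 6; color = 'brown'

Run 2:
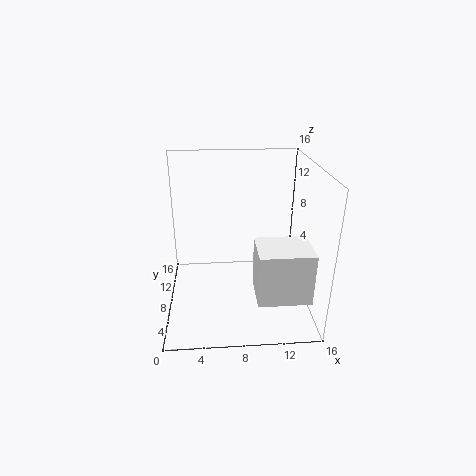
pos_x = 9.5; pos_y = 1.5; pos_z = 3.5; width = 5.5; height = 5.5; color = 'white'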